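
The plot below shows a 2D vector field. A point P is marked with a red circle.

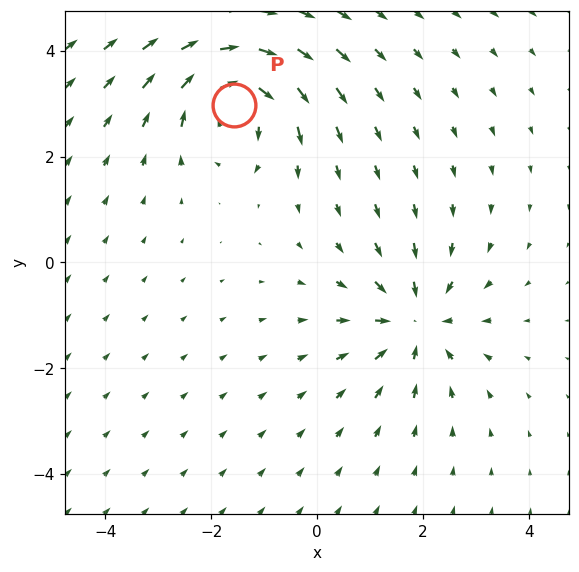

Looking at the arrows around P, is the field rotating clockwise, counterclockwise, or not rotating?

Near P at (-1.6, 3.0) the arrows circulate clockwise. The curl (z-component) there is about -5; negative curl means clockwise rotation.

clockwise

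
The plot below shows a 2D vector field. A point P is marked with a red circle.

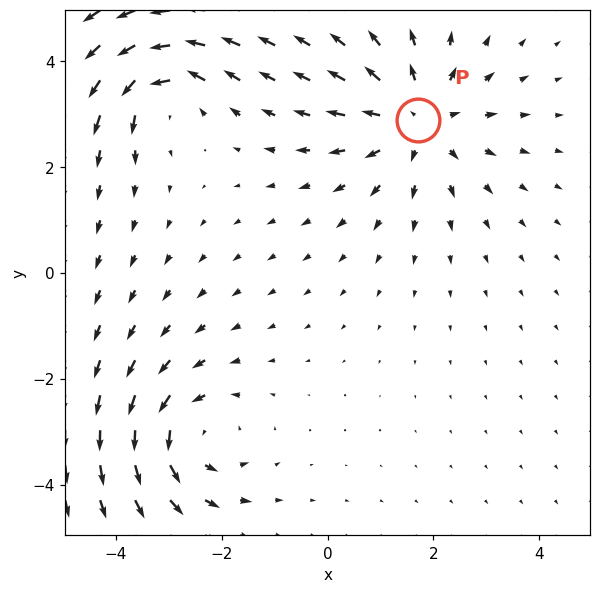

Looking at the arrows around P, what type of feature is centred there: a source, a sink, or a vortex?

source

At P (1.7, 2.9) the arrows spread outward. Divergence about +3, curl ≈0 — positive divergence with near-zero curl is a source.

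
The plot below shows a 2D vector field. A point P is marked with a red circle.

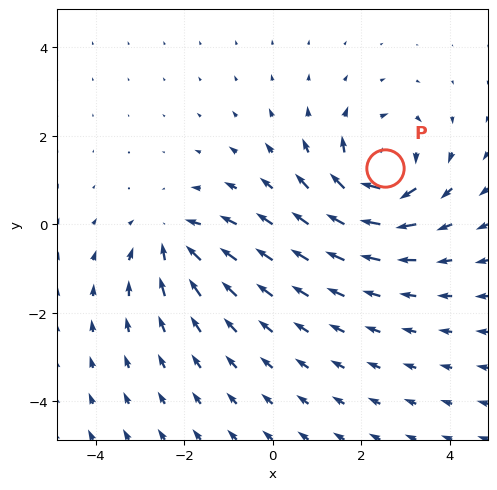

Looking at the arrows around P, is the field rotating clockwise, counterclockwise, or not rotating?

clockwise

Near P at (2.5, 1.3) the arrows circulate clockwise. The curl (z-component) there is about -5; negative curl means clockwise rotation.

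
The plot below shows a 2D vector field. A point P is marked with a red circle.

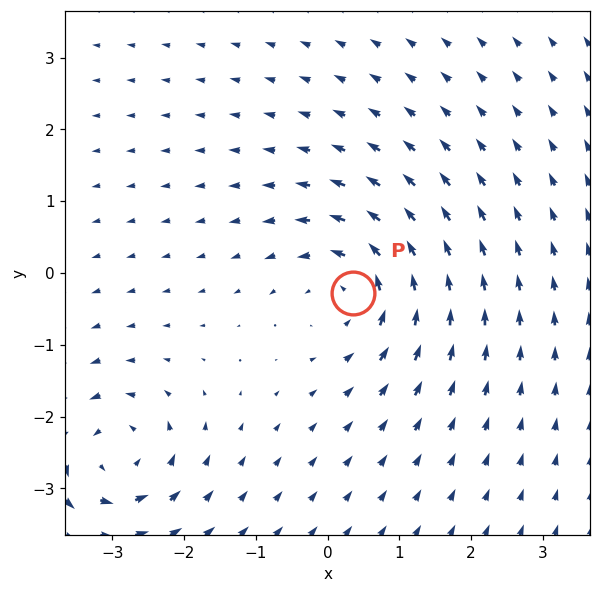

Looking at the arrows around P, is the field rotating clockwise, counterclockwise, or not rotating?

Near P at (0.4, -0.3) the arrows circulate counterclockwise. The curl (z-component) there is about +4; positive curl means counterclockwise rotation.

counterclockwise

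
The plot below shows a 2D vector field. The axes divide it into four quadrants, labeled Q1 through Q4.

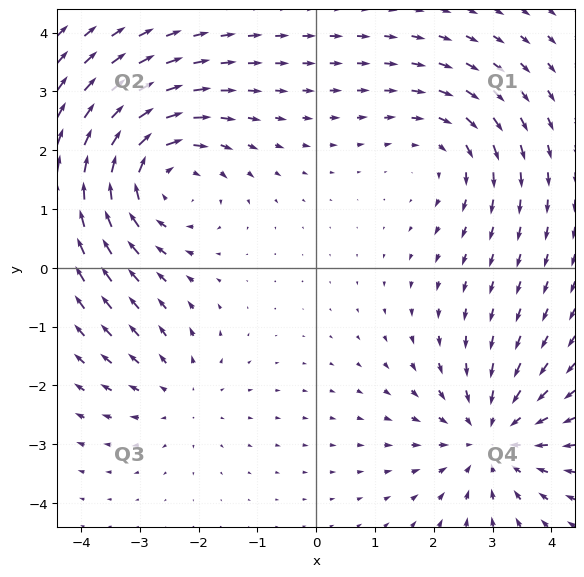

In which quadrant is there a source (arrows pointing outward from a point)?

The source sits at approximately (-2.3, -2.1), which lies in quadrant Q3. The divergence there is about +2, positive as expected for a source.

Q3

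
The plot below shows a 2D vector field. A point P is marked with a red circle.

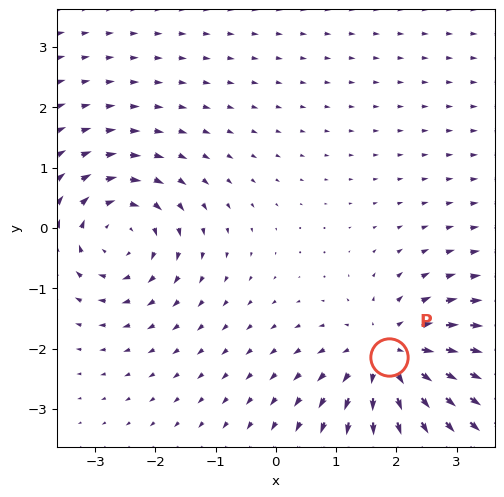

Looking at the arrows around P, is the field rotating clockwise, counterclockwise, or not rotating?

Near P at (1.9, -2.1) the arrows show no circulation. The curl there is ≈0.

not rotating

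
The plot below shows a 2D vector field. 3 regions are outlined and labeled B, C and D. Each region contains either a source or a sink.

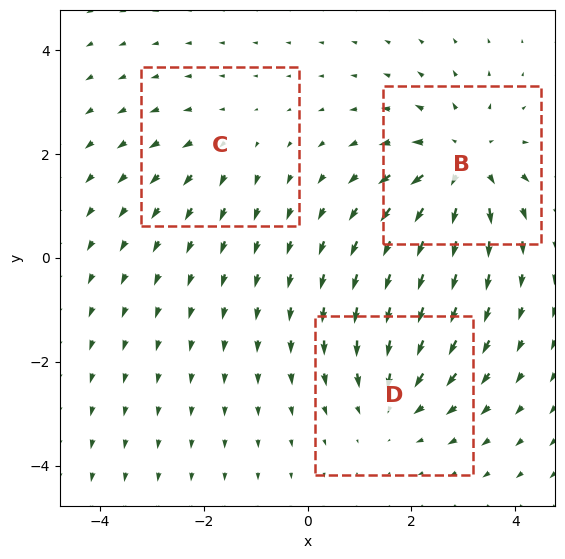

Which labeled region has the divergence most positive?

Divergence at each region's feature centre — B: about +4, C: about +2, D: about -3. Region B is most positive.

B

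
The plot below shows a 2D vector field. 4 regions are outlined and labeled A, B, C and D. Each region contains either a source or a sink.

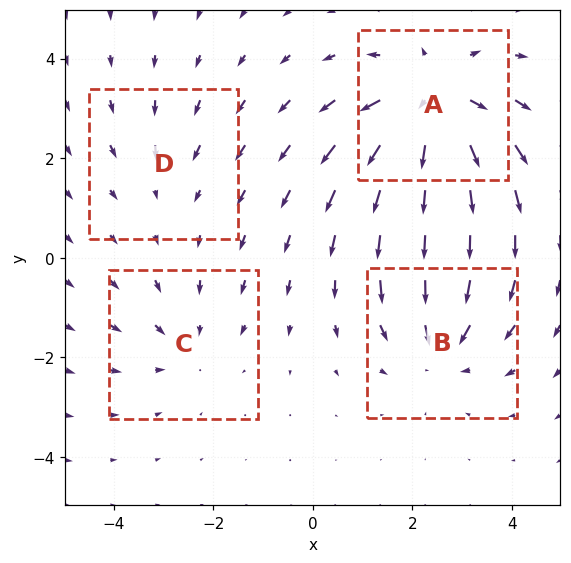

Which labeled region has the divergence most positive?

A

Divergence at each region's feature centre — A: about +6, B: about -4, C: about -3, D: about -2. Region A is most positive.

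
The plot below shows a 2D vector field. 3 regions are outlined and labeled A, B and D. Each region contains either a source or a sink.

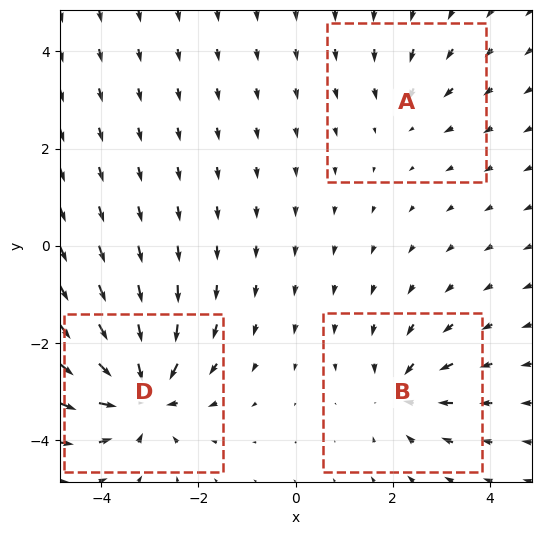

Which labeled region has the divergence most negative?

D

Divergence at each region's feature centre — A: about -2, B: about -4, D: about -6. Region D is most negative.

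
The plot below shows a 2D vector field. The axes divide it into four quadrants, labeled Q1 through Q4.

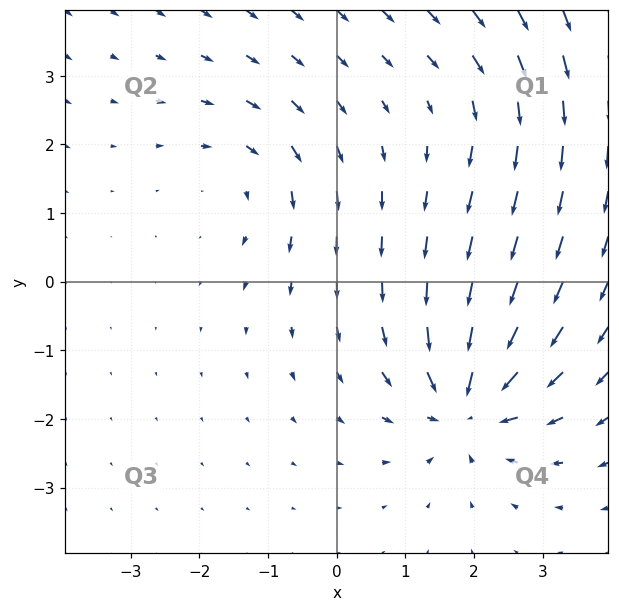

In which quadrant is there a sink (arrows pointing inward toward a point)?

Q4

The sink sits at approximately (1.9, -1.8), which lies in quadrant Q4. The divergence there is about -5, negative as expected for a sink.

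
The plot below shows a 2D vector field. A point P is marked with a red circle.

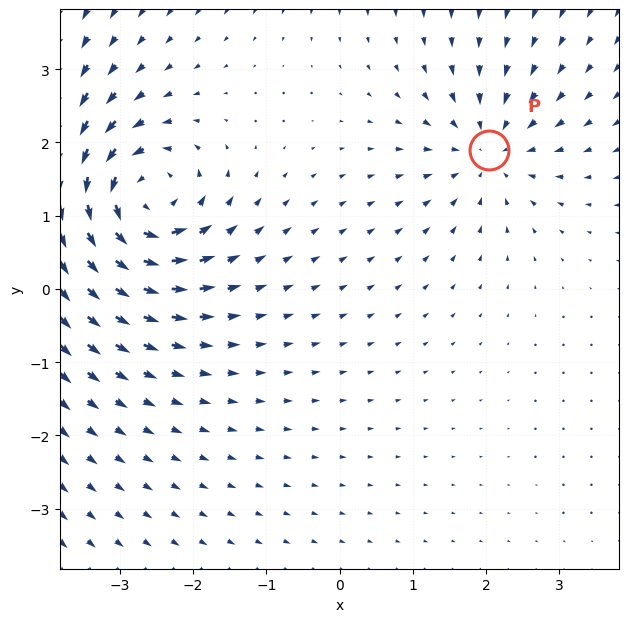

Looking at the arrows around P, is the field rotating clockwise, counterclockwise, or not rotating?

not rotating

Near P at (2.0, 1.9) the arrows show no circulation. The curl there is ≈0.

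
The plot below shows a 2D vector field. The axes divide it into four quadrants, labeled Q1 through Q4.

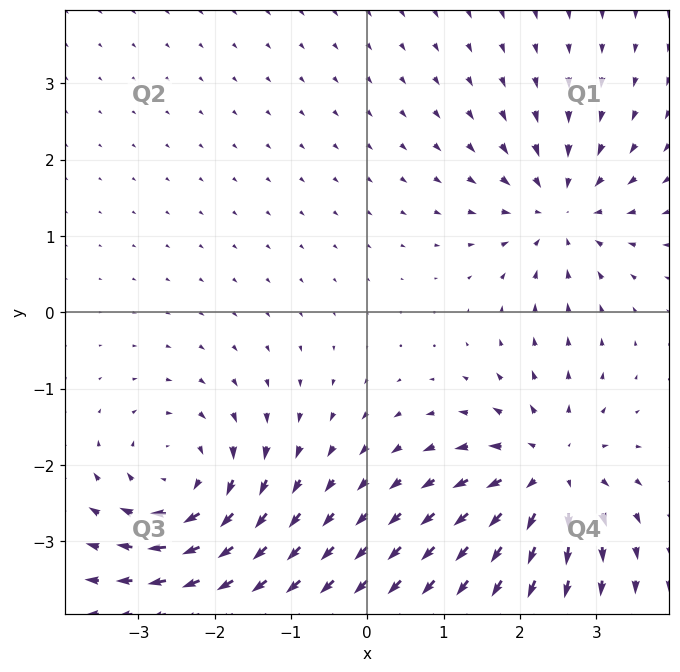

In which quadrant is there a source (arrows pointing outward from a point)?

The source sits at approximately (2.4, -2.1), which lies in quadrant Q4. The divergence there is about +4, positive as expected for a source.

Q4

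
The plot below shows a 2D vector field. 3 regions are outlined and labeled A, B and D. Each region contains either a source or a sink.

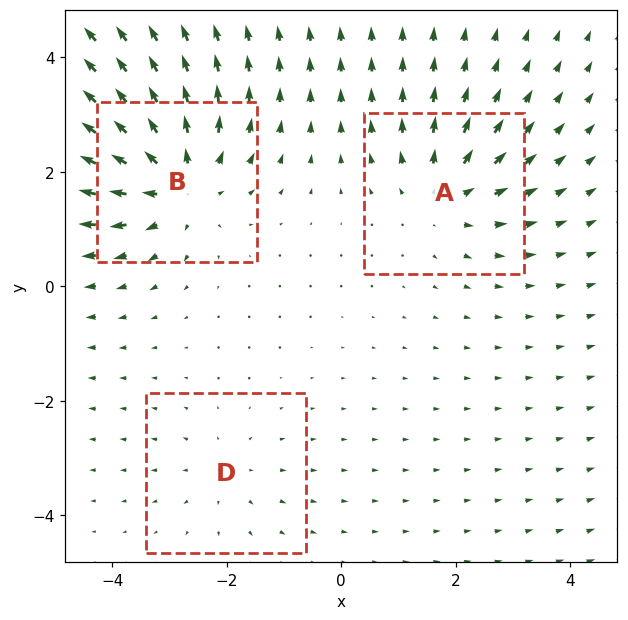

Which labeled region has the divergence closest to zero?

D

Divergence at each region's feature centre — A: about +3, B: about +5, D: about +2. Region D is closest to zero.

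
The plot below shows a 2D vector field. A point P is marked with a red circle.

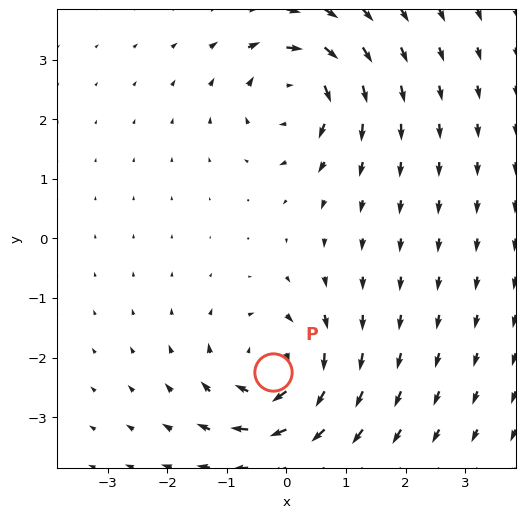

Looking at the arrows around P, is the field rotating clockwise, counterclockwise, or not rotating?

clockwise

Near P at (-0.2, -2.2) the arrows circulate clockwise. The curl (z-component) there is about -5; negative curl means clockwise rotation.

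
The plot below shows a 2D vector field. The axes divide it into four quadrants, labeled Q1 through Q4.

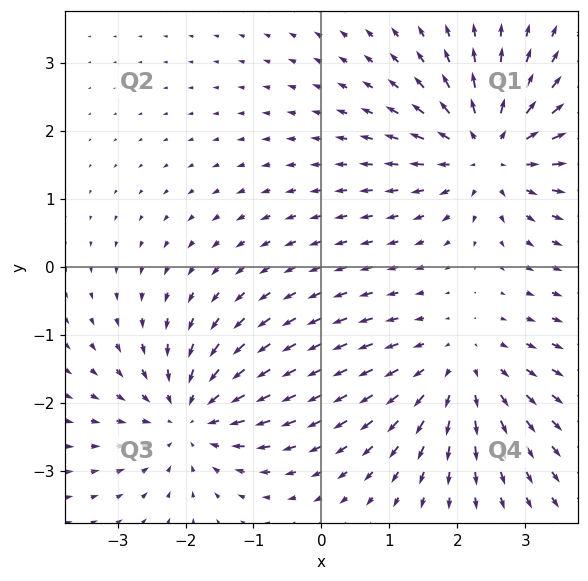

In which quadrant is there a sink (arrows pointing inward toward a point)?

Q3

The sink sits at approximately (-1.9, -2.2), which lies in quadrant Q3. The divergence there is about -4, negative as expected for a sink.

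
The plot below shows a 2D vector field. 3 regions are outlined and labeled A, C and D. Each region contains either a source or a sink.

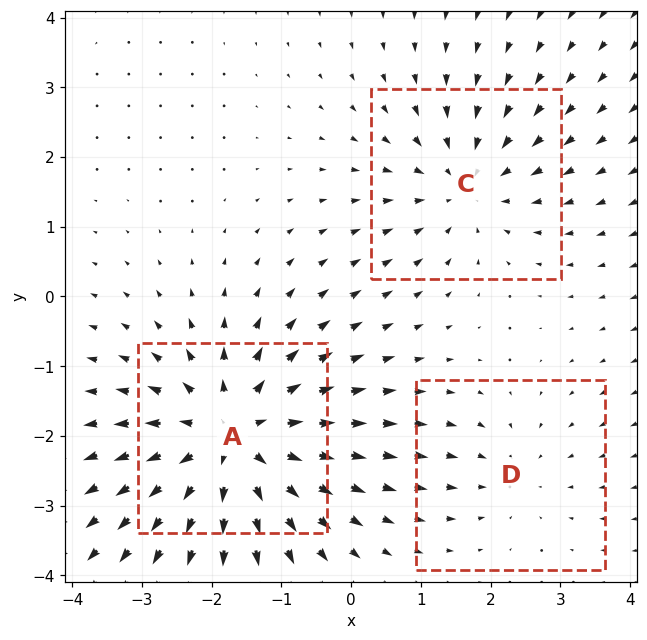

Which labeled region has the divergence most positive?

A

Divergence at each region's feature centre — A: about +5, C: about -3, D: about -2. Region A is most positive.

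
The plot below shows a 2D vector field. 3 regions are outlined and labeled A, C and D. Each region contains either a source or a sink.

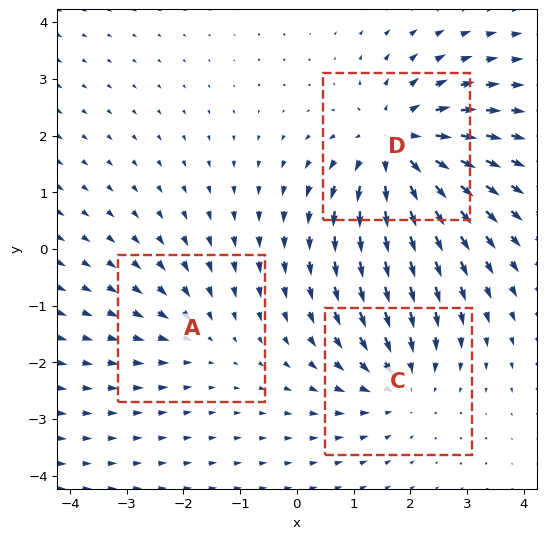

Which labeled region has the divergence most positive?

Divergence at each region's feature centre — A: about -2, C: about -3, D: about +5. Region D is most positive.

D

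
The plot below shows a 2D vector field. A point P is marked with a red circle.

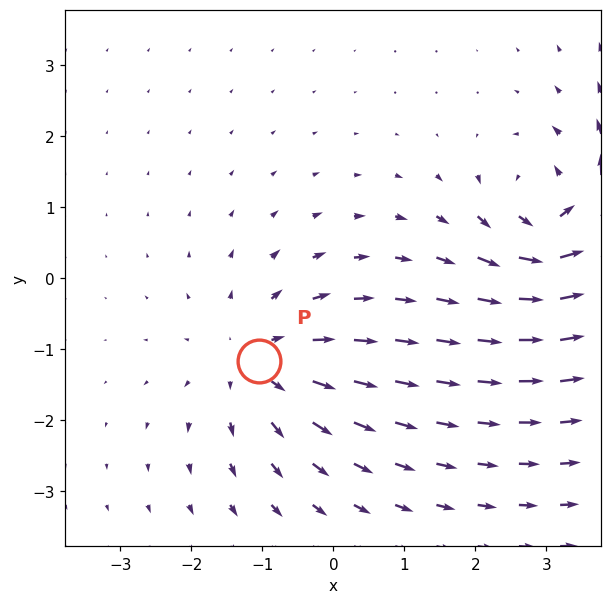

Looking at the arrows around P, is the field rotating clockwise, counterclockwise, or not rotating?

not rotating

Near P at (-1.0, -1.2) the arrows show no circulation. The curl there is ≈0.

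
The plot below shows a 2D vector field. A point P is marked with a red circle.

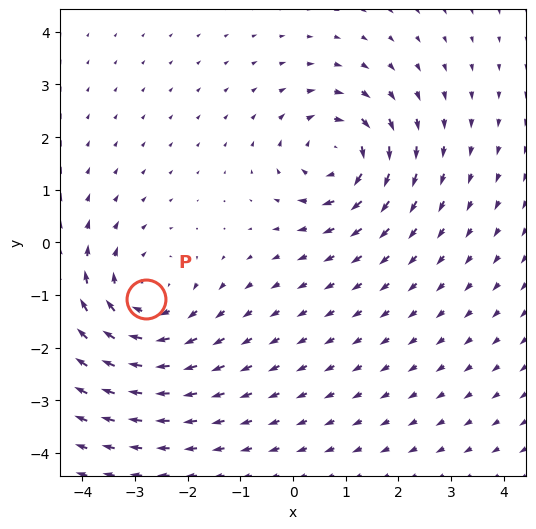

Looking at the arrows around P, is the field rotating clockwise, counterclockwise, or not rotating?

clockwise

Near P at (-2.8, -1.1) the arrows circulate clockwise. The curl (z-component) there is about -3; negative curl means clockwise rotation.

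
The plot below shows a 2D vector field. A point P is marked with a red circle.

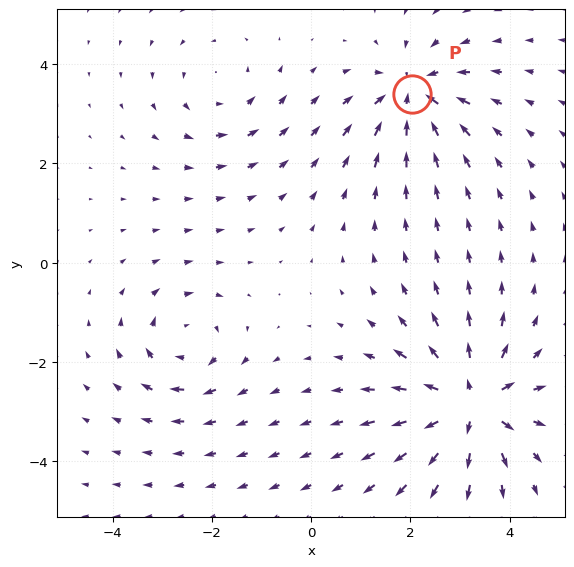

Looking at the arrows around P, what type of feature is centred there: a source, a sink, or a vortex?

At P (2.0, 3.4) the arrows converge inward. Divergence about -5, curl ≈0 — negative divergence with near-zero curl is a sink.

sink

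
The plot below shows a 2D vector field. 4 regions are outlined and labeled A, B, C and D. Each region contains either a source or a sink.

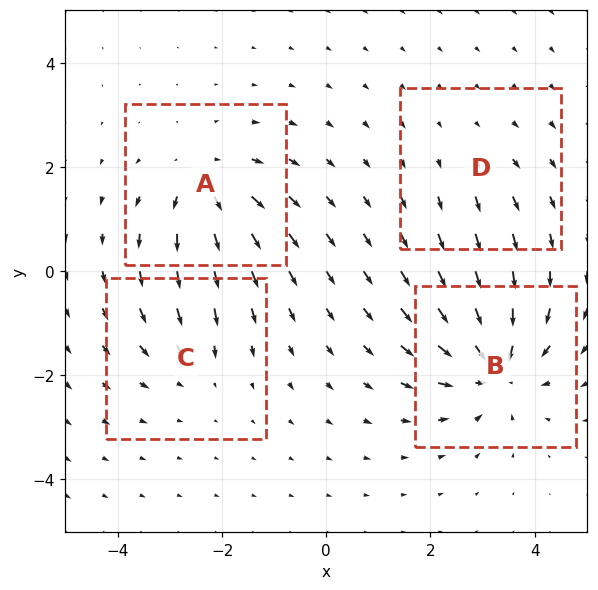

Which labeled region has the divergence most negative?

B

Divergence at each region's feature centre — A: about +5, B: about -7, C: about -3, D: about +2. Region B is most negative.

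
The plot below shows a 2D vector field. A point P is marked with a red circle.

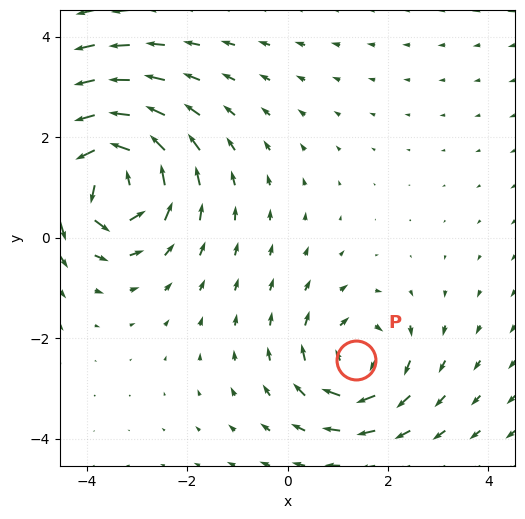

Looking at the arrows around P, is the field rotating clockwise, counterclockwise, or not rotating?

Near P at (1.4, -2.4) the arrows circulate clockwise. The curl (z-component) there is about -3; negative curl means clockwise rotation.

clockwise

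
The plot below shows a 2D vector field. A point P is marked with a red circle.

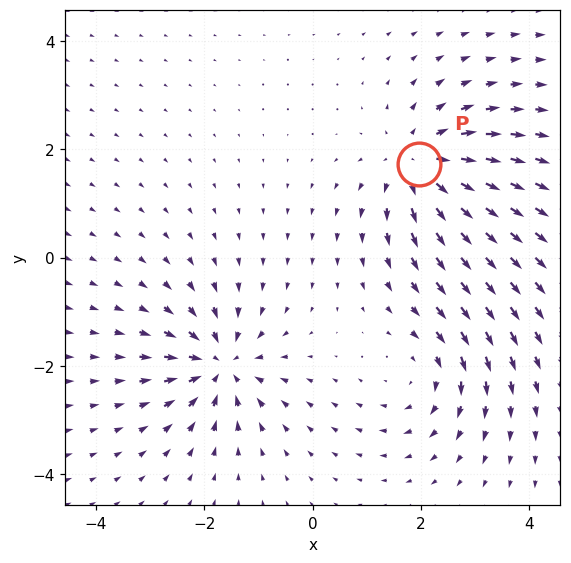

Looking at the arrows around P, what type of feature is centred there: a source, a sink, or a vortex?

source

At P (2.0, 1.7) the arrows spread outward. Divergence about +5, curl ≈0 — positive divergence with near-zero curl is a source.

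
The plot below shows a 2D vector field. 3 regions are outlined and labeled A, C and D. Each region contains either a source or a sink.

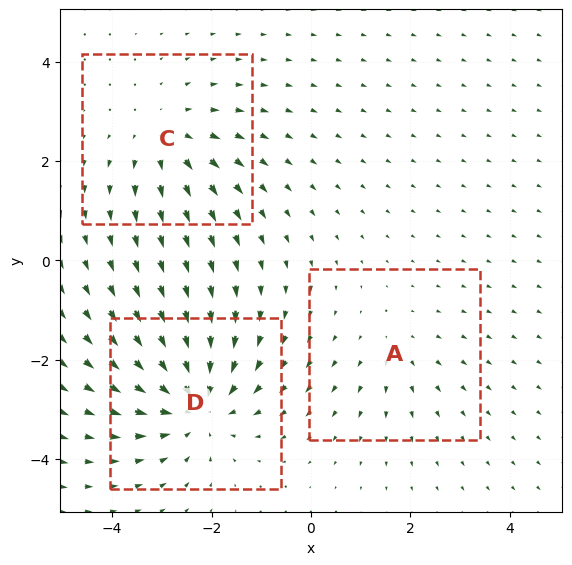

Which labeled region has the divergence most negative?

Divergence at each region's feature centre — A: about +2, C: about +3, D: about -4. Region D is most negative.

D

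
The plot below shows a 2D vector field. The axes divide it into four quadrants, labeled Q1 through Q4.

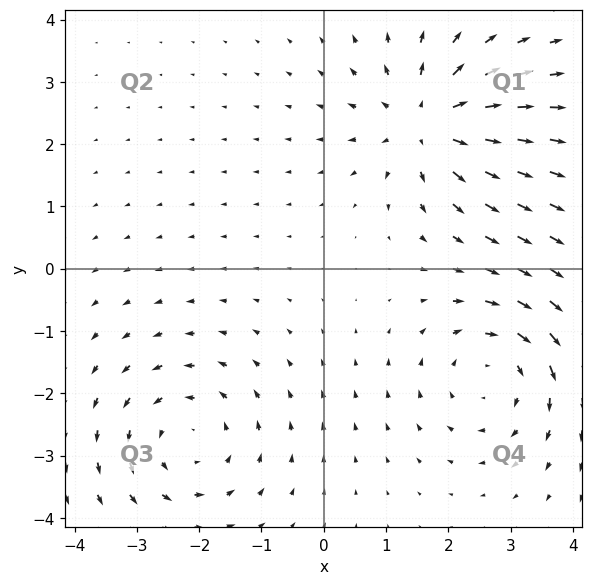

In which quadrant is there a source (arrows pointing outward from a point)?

The source sits at approximately (1.7, 2.3), which lies in quadrant Q1. The divergence there is about +4, positive as expected for a source.

Q1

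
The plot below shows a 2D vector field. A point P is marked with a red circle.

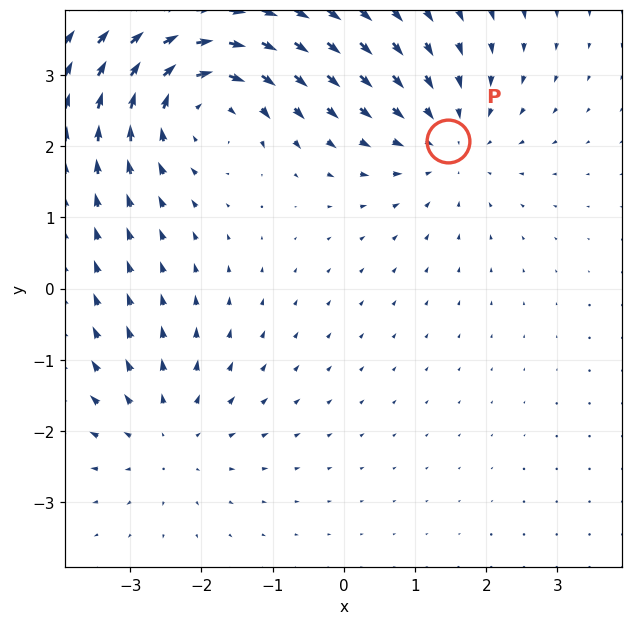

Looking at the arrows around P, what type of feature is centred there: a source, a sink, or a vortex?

At P (1.5, 2.1) the arrows converge inward. Divergence about -3, curl ≈0 — negative divergence with near-zero curl is a sink.

sink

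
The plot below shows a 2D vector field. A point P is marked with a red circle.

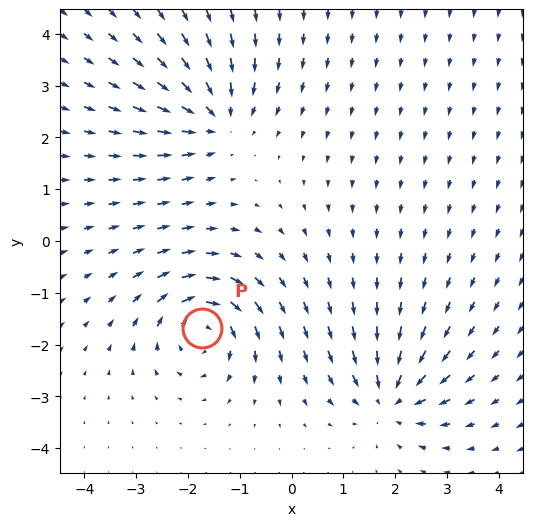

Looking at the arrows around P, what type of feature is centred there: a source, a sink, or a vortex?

At P (-1.7, -1.7) the arrows circulate clockwise. Divergence ≈0, curl about -7 — near-zero divergence with nonzero curl is a vortex.

vortex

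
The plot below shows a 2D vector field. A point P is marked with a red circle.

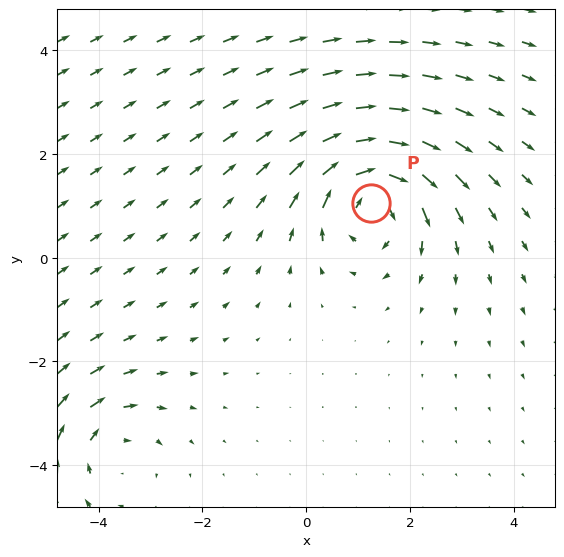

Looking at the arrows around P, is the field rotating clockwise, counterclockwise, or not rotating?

clockwise

Near P at (1.3, 1.1) the arrows circulate clockwise. The curl (z-component) there is about -5; negative curl means clockwise rotation.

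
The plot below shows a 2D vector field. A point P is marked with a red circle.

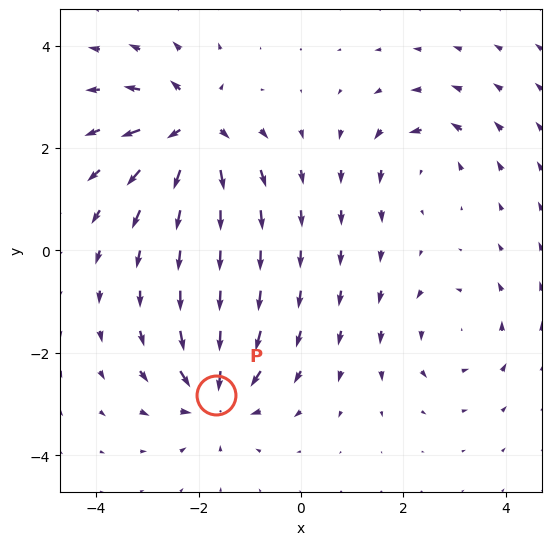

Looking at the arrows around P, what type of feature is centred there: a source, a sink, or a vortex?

At P (-1.7, -2.8) the arrows converge inward. Divergence about -5, curl ≈0 — negative divergence with near-zero curl is a sink.

sink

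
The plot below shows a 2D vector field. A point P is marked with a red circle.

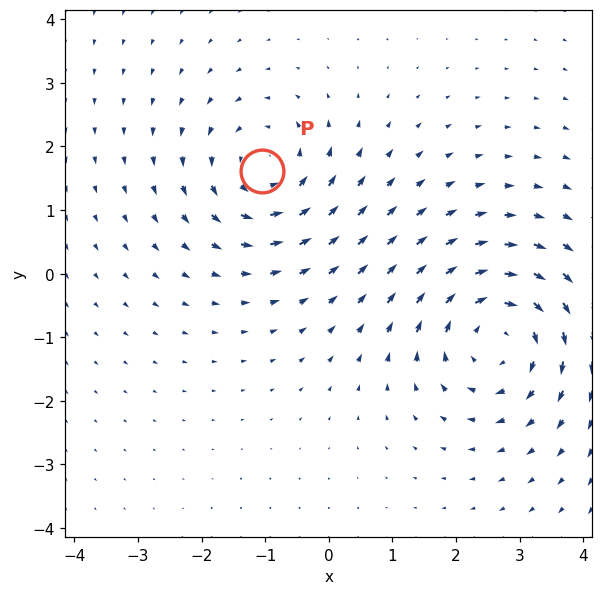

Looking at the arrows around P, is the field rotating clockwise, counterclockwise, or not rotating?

counterclockwise

Near P at (-1.0, 1.6) the arrows circulate counterclockwise. The curl (z-component) there is about +4; positive curl means counterclockwise rotation.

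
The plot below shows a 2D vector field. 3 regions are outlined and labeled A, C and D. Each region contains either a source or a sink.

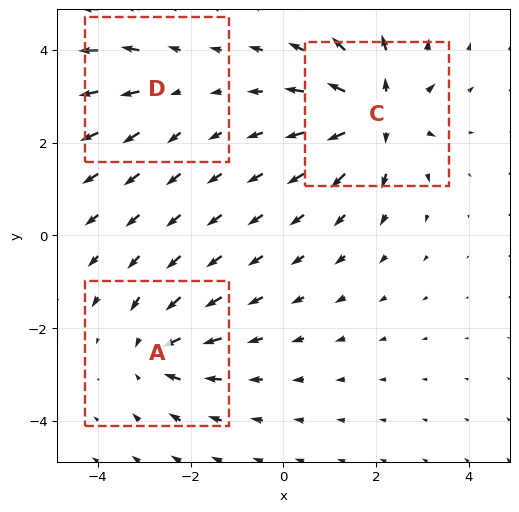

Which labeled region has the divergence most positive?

Divergence at each region's feature centre — A: about -4, C: about +5, D: about +2. Region C is most positive.

C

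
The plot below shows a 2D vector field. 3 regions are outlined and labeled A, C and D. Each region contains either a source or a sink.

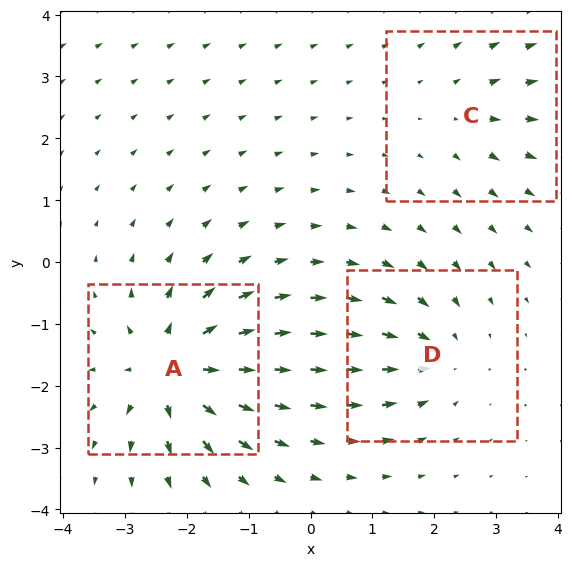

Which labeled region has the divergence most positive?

A

Divergence at each region's feature centre — A: about +6, C: about +2, D: about -3. Region A is most positive.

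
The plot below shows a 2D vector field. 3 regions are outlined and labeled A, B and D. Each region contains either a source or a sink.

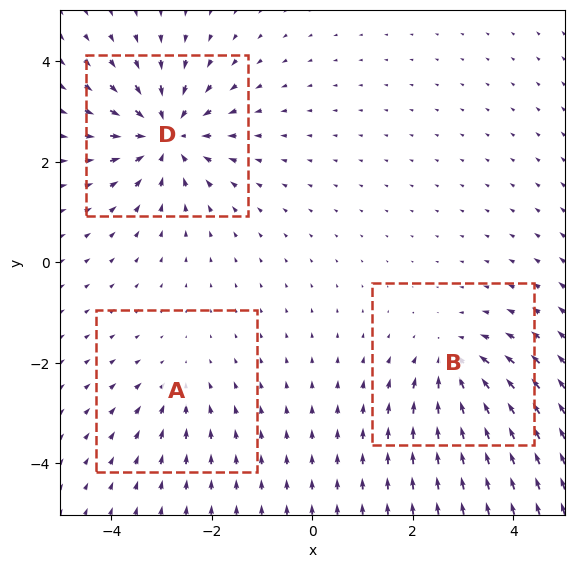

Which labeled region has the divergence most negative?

Divergence at each region's feature centre — A: about -2, B: about -4, D: about -5. Region D is most negative.

D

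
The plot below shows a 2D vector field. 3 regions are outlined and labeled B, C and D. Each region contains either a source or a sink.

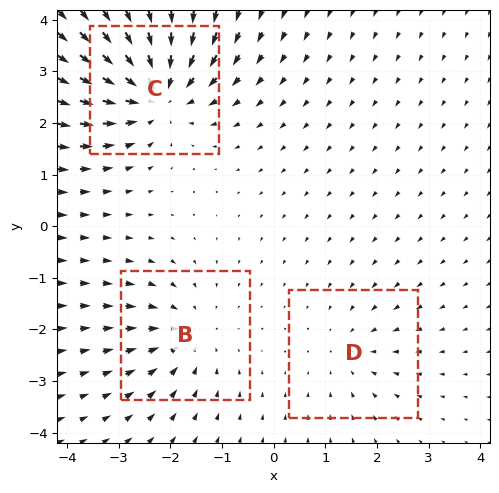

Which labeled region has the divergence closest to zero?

Divergence at each region's feature centre — B: about -3, C: about -5, D: about -2. Region D is closest to zero.

D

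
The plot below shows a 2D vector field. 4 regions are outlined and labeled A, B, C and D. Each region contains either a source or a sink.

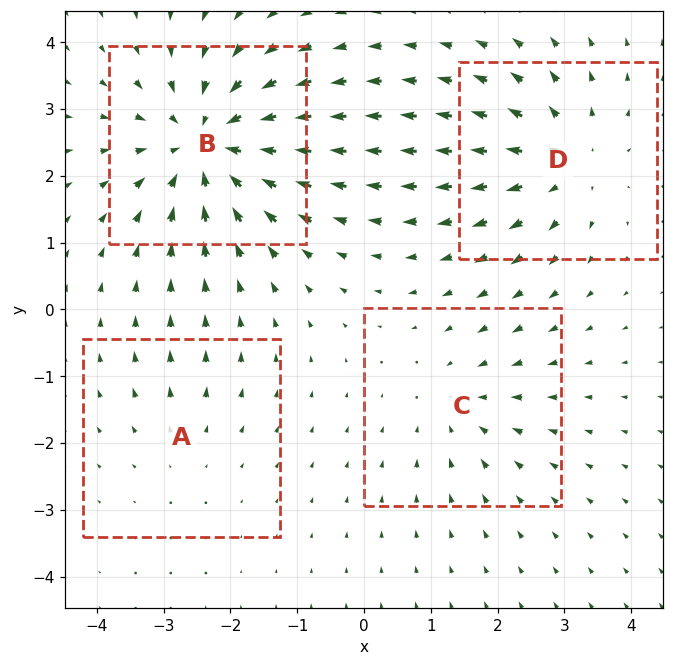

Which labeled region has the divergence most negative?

B

Divergence at each region's feature centre — A: about +2, B: about -7, C: about -3, D: about +4. Region B is most negative.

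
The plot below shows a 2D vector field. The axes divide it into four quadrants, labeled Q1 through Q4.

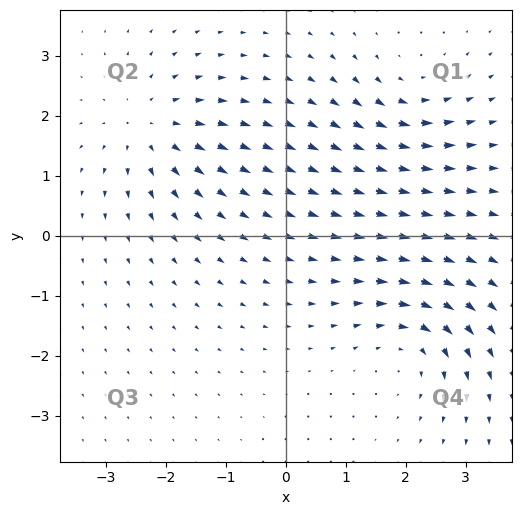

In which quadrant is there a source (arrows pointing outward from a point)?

Q2

The source sits at approximately (-2.3, 1.8), which lies in quadrant Q2. The divergence there is about +5, positive as expected for a source.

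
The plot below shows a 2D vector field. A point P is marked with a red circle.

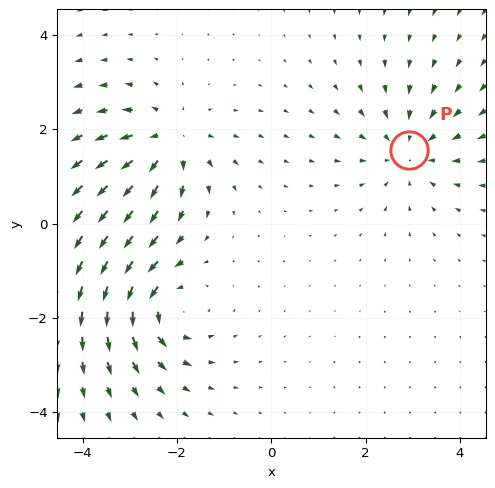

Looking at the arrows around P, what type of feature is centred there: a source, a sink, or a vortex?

At P (2.9, 1.6) the arrows converge inward. Divergence about -3, curl ≈0 — negative divergence with near-zero curl is a sink.

sink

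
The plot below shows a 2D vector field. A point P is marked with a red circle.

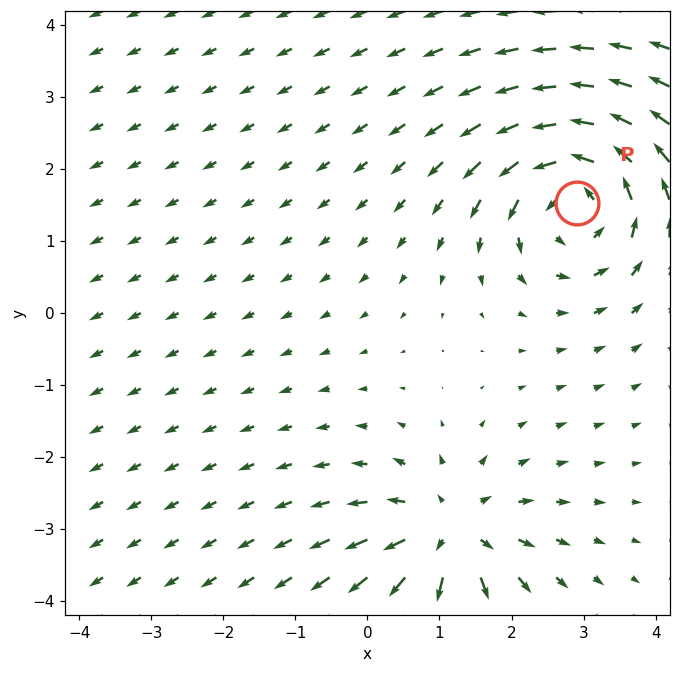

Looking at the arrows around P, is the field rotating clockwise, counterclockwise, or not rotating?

Near P at (2.9, 1.5) the arrows circulate counterclockwise. The curl (z-component) there is about +5; positive curl means counterclockwise rotation.

counterclockwise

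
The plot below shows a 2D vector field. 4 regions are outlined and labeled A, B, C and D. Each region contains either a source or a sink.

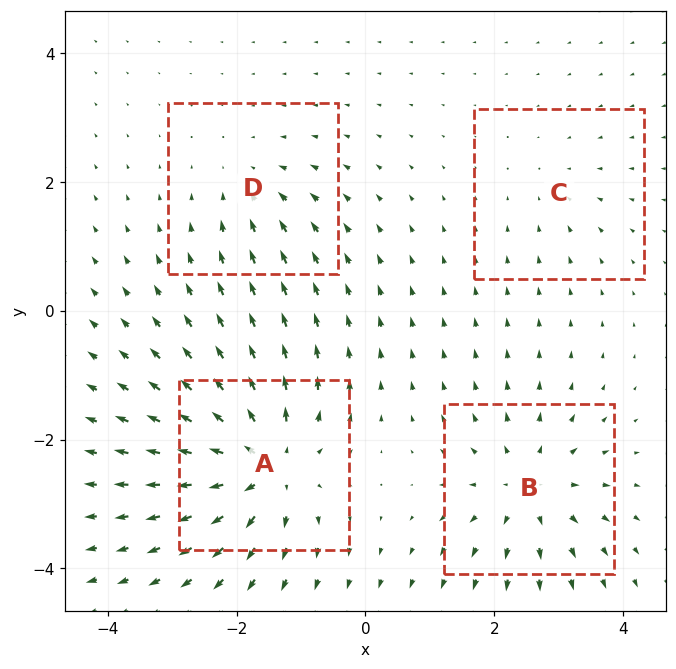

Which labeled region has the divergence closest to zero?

Divergence at each region's feature centre — A: about +8, B: about +6, C: about -2, D: about -4. Region C is closest to zero.

C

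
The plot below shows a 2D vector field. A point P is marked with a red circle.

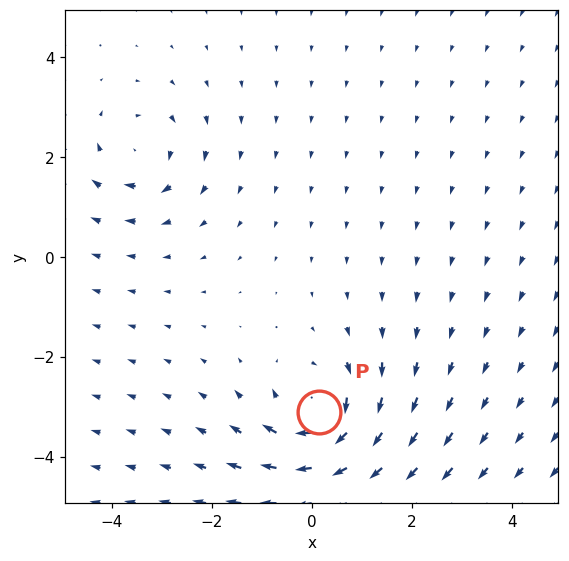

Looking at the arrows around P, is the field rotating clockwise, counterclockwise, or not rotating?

Near P at (0.1, -3.1) the arrows circulate clockwise. The curl (z-component) there is about -5; negative curl means clockwise rotation.

clockwise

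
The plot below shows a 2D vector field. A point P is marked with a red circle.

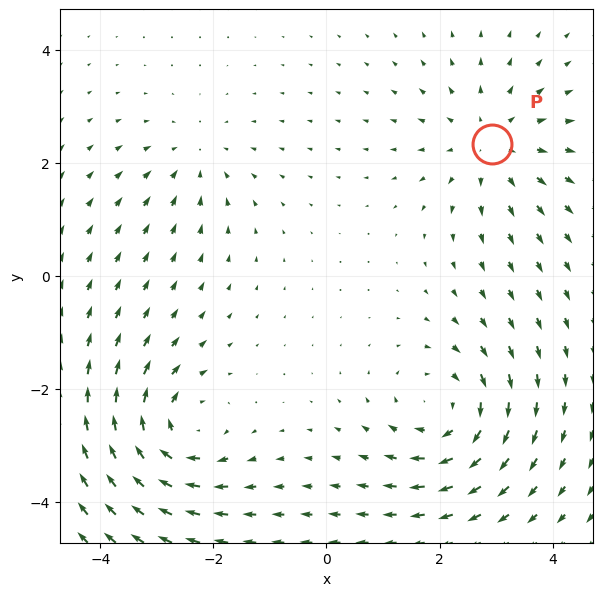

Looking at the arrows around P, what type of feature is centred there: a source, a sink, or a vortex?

source

At P (2.9, 2.3) the arrows spread outward. Divergence about +4, curl ≈0 — positive divergence with near-zero curl is a source.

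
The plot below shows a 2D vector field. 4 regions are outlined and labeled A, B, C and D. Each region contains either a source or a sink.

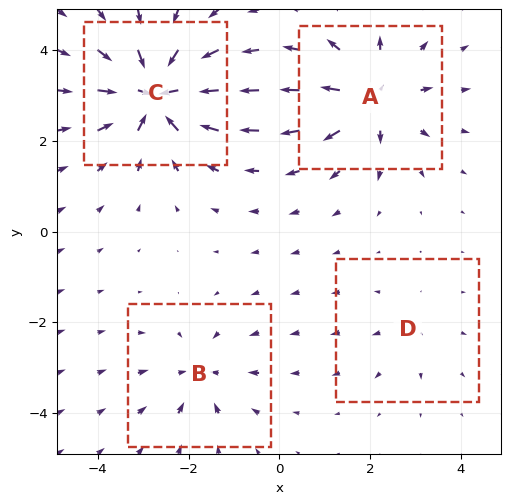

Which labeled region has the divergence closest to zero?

Divergence at each region's feature centre — A: about +6, B: about -4, C: about -8, D: about +2. Region D is closest to zero.

D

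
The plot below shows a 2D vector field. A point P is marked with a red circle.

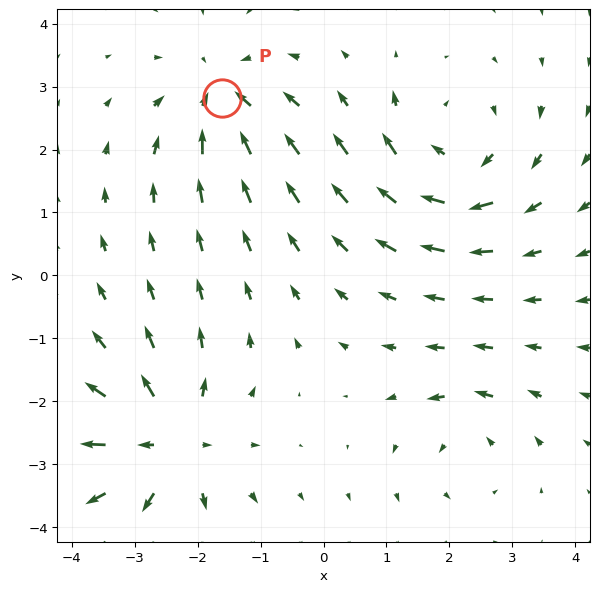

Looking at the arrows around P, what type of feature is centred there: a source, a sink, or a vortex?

At P (-1.6, 2.8) the arrows converge inward. Divergence about -5, curl ≈0 — negative divergence with near-zero curl is a sink.

sink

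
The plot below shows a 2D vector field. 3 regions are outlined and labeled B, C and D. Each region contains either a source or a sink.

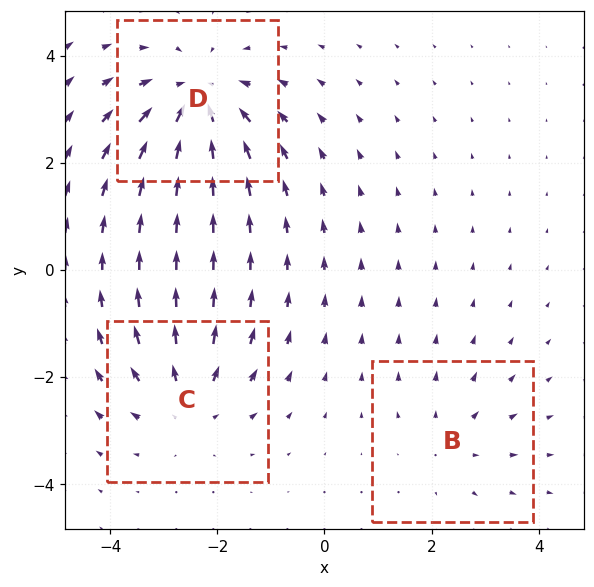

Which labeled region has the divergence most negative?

Divergence at each region's feature centre — B: about +2, C: about +3, D: about -4. Region D is most negative.

D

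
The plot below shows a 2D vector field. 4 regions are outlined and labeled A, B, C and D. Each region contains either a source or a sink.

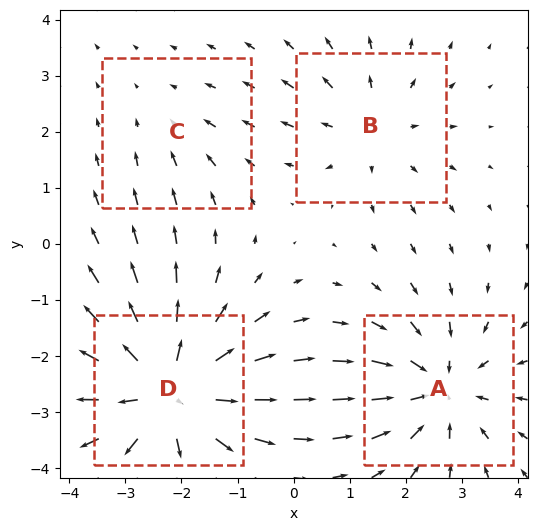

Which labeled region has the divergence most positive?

Divergence at each region's feature centre — A: about -5, B: about +3, C: about -2, D: about +6. Region D is most positive.

D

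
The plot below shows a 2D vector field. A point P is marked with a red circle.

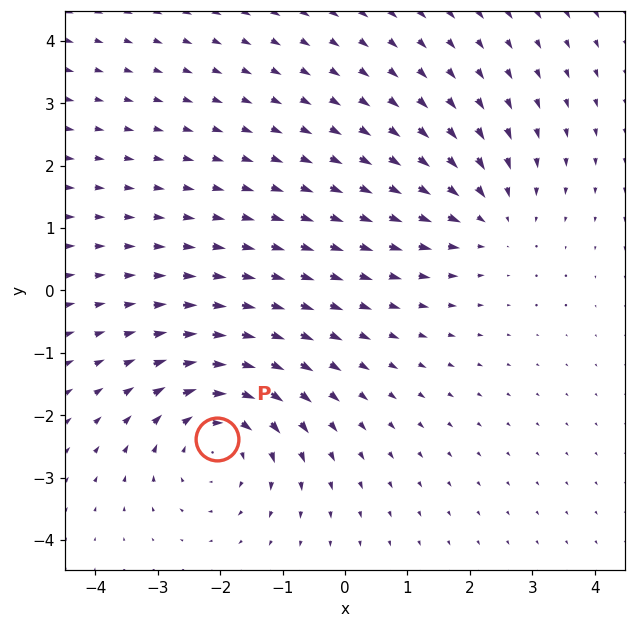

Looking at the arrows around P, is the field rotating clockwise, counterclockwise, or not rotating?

clockwise

Near P at (-2.0, -2.4) the arrows circulate clockwise. The curl (z-component) there is about -4; negative curl means clockwise rotation.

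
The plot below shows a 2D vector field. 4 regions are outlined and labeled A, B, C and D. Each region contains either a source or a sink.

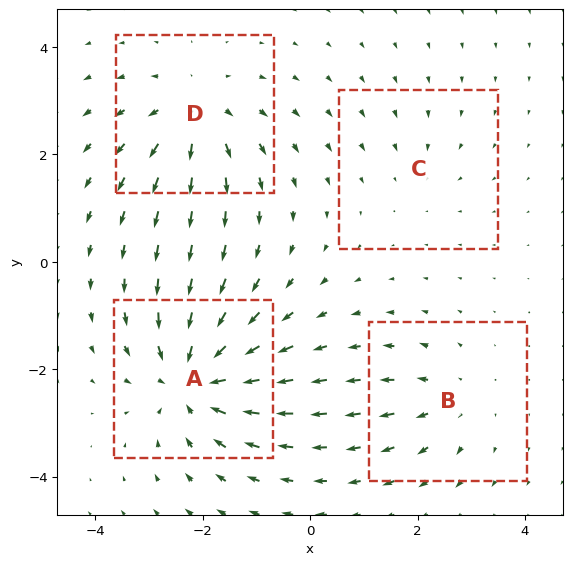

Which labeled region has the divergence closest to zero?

Divergence at each region's feature centre — A: about -7, B: about +3, C: about -2, D: about +5. Region C is closest to zero.

C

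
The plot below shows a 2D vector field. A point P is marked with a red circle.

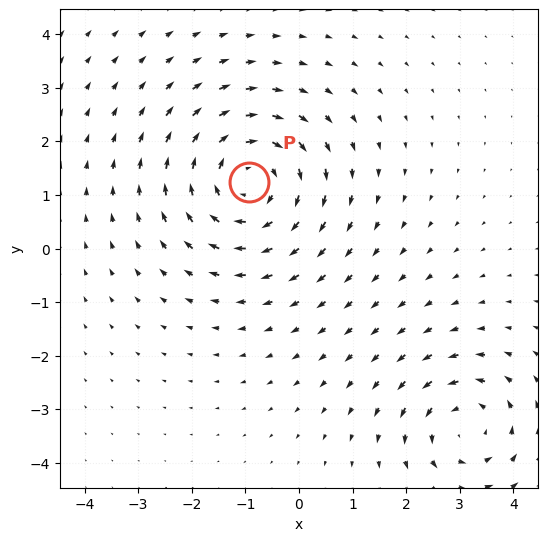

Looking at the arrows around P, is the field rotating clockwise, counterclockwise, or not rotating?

Near P at (-0.9, 1.2) the arrows circulate clockwise. The curl (z-component) there is about -4; negative curl means clockwise rotation.

clockwise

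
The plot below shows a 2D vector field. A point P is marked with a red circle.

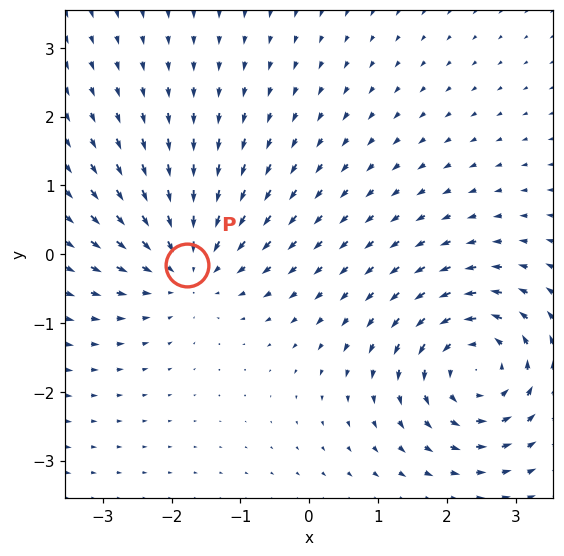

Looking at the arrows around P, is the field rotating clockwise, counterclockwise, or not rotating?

not rotating

Near P at (-1.8, -0.1) the arrows show no circulation. The curl there is ≈0.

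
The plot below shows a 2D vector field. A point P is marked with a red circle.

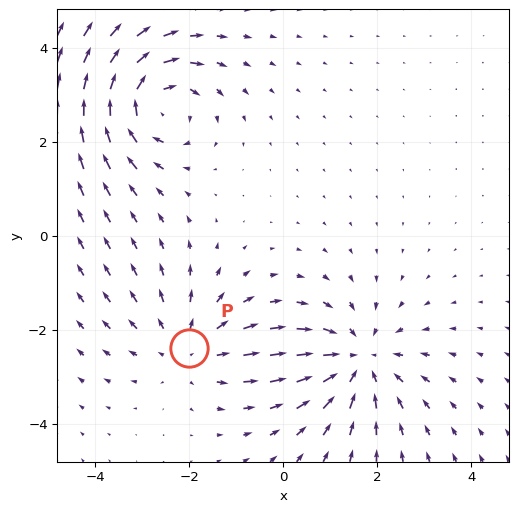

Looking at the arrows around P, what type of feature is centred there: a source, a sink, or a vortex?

source

At P (-2.0, -2.4) the arrows spread outward. Divergence about +3, curl ≈0 — positive divergence with near-zero curl is a source.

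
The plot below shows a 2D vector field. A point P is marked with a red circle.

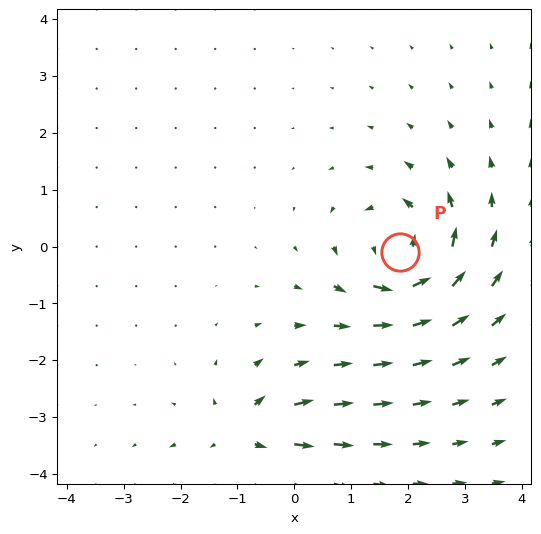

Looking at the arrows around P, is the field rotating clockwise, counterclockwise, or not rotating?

Near P at (1.9, -0.1) the arrows circulate counterclockwise. The curl (z-component) there is about +7; positive curl means counterclockwise rotation.

counterclockwise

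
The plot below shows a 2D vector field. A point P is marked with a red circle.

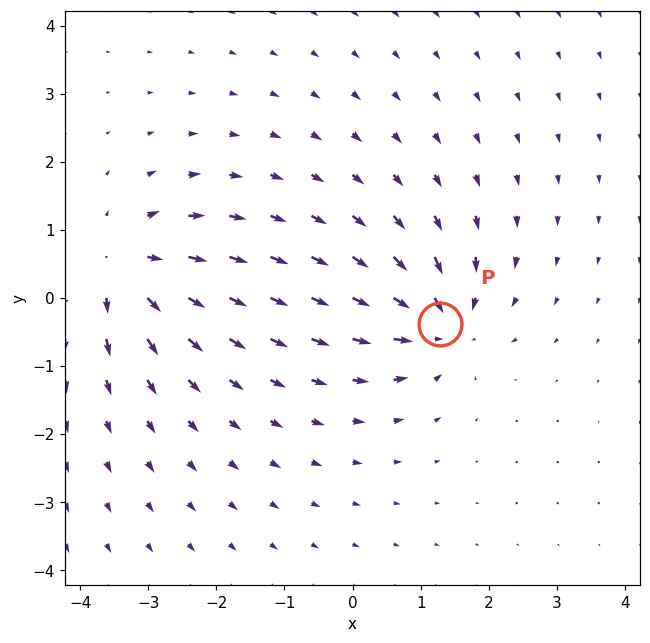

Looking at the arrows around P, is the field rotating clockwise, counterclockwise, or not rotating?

not rotating

Near P at (1.3, -0.4) the arrows show no circulation. The curl there is ≈0.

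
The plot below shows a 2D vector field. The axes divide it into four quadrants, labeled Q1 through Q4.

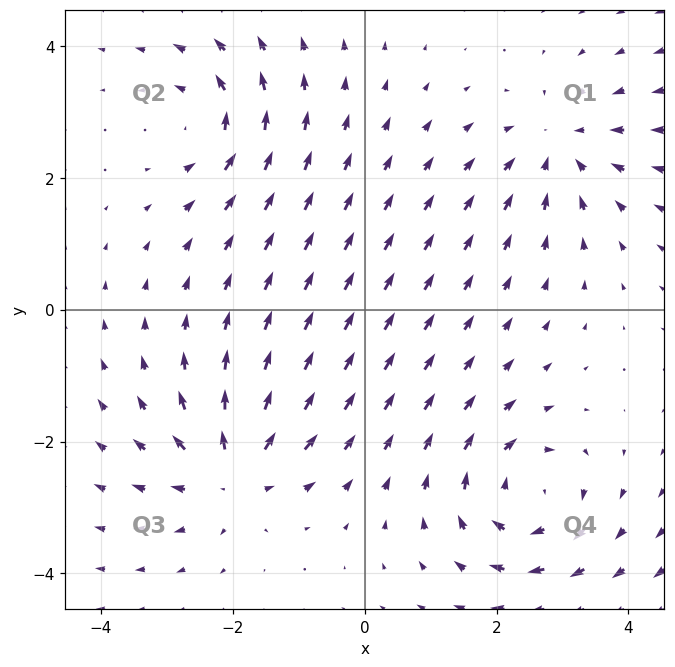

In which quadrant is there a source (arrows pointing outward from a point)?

The source sits at approximately (-2.0, -2.5), which lies in quadrant Q3. The divergence there is about +5, positive as expected for a source.

Q3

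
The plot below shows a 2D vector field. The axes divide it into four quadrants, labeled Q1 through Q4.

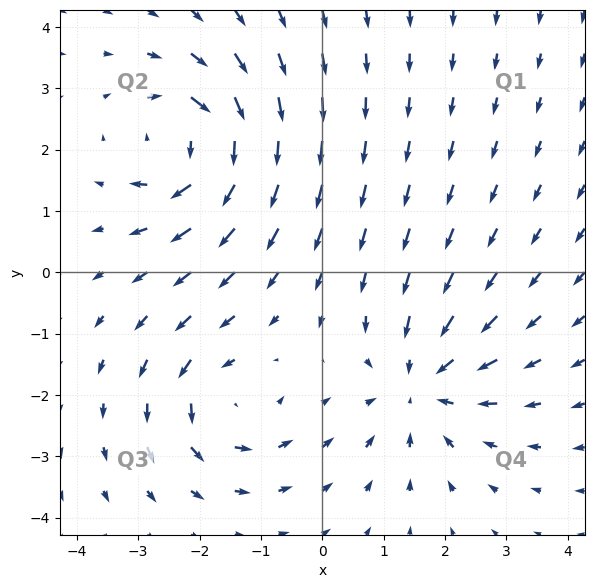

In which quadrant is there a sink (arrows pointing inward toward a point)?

The sink sits at approximately (1.6, -1.8), which lies in quadrant Q4. The divergence there is about -4, negative as expected for a sink.

Q4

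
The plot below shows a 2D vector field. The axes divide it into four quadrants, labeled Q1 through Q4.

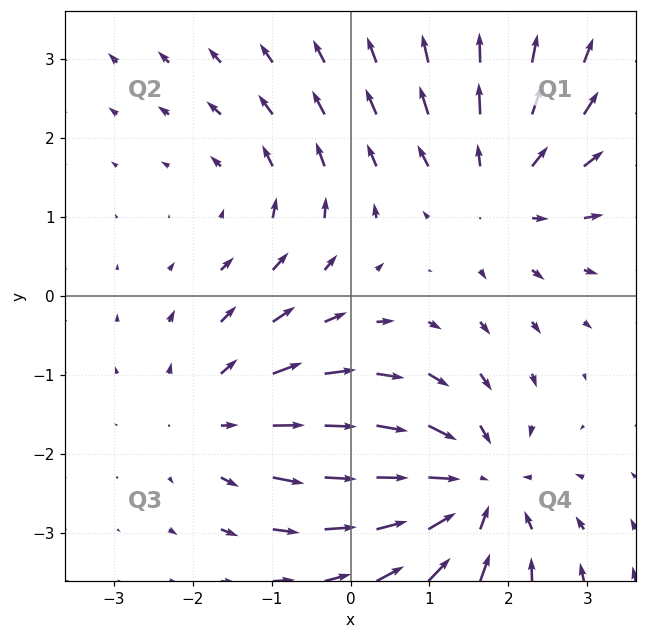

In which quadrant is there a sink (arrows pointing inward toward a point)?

The sink sits at approximately (1.5, -2.4), which lies in quadrant Q4. The divergence there is about -5, negative as expected for a sink.

Q4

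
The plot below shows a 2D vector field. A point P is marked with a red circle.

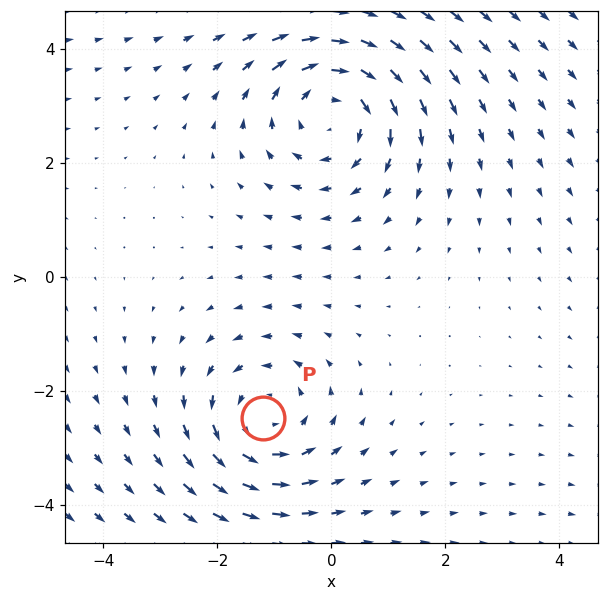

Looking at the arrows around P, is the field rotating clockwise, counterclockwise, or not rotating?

counterclockwise

Near P at (-1.2, -2.5) the arrows circulate counterclockwise. The curl (z-component) there is about +3; positive curl means counterclockwise rotation.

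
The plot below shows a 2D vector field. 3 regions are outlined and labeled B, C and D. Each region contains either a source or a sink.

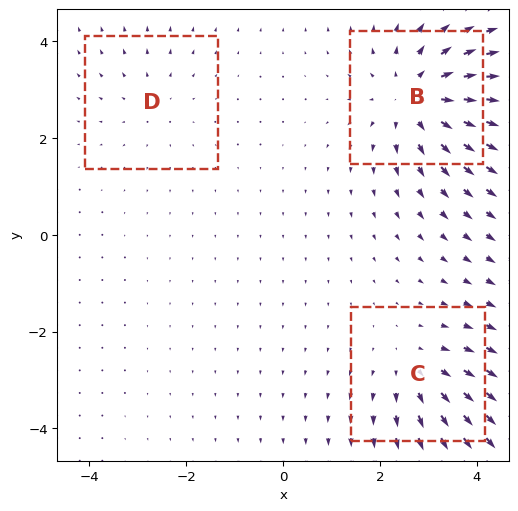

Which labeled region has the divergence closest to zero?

D

Divergence at each region's feature centre — B: about +5, C: about +3, D: about +2. Region D is closest to zero.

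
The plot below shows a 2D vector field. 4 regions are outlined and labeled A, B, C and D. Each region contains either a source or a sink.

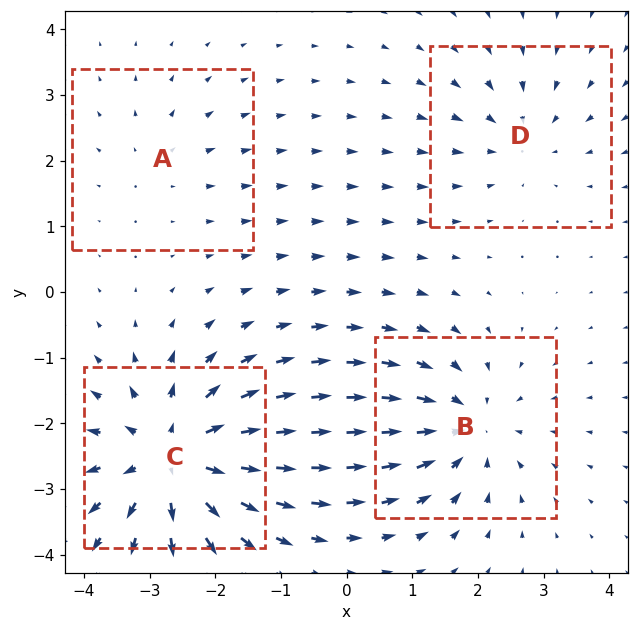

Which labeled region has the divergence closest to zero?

A

Divergence at each region's feature centre — A: about +2, B: about -5, C: about +7, D: about -3. Region A is closest to zero.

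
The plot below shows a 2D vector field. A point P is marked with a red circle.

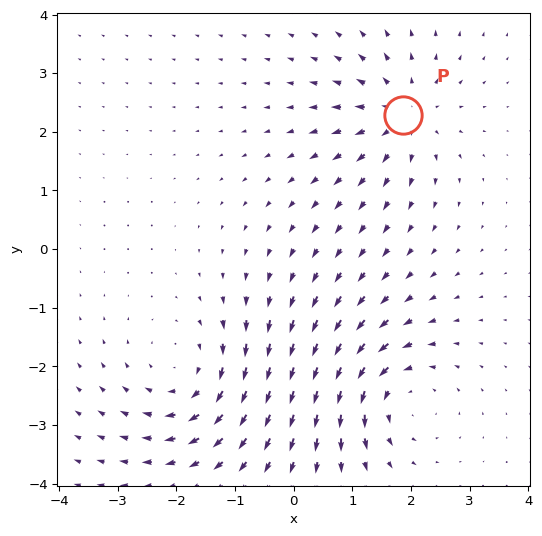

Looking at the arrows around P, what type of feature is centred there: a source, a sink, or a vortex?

source

At P (1.9, 2.3) the arrows spread outward. Divergence about +4, curl ≈0 — positive divergence with near-zero curl is a source.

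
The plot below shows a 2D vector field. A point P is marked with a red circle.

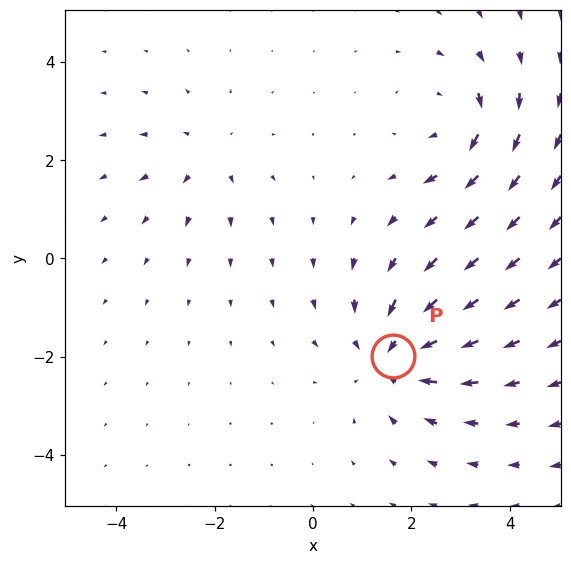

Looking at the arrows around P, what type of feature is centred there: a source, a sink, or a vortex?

sink

At P (1.6, -2.0) the arrows converge inward. Divergence about -4, curl ≈0 — negative divergence with near-zero curl is a sink.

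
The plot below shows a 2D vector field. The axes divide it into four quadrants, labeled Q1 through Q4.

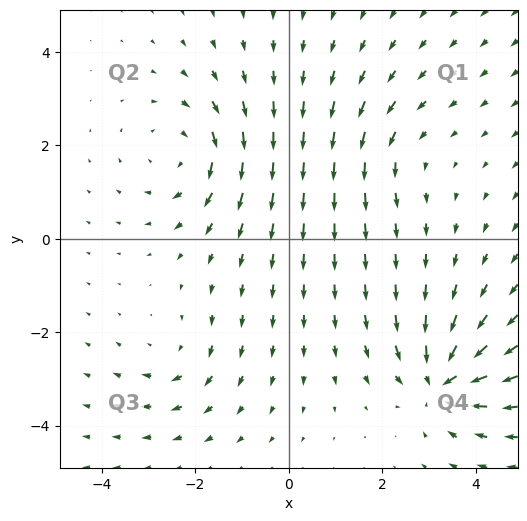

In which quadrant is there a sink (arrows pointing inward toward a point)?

The sink sits at approximately (3.3, -3.0), which lies in quadrant Q4. The divergence there is about -7, negative as expected for a sink.

Q4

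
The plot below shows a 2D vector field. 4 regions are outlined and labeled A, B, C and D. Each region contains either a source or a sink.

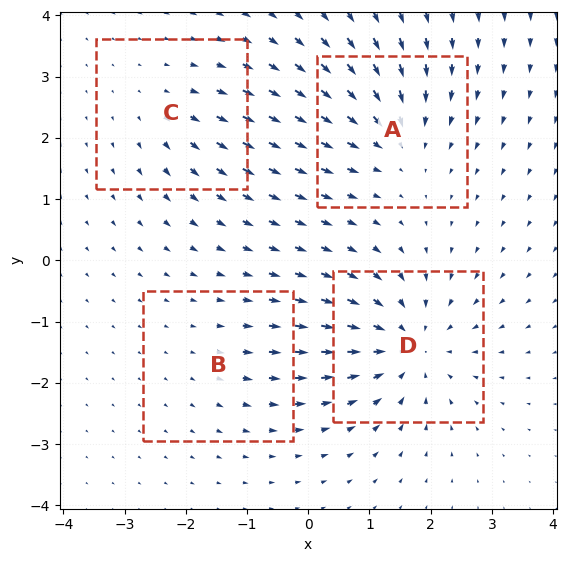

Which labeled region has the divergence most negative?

D

Divergence at each region's feature centre — A: about -5, B: about +2, C: about +3, D: about -7. Region D is most negative.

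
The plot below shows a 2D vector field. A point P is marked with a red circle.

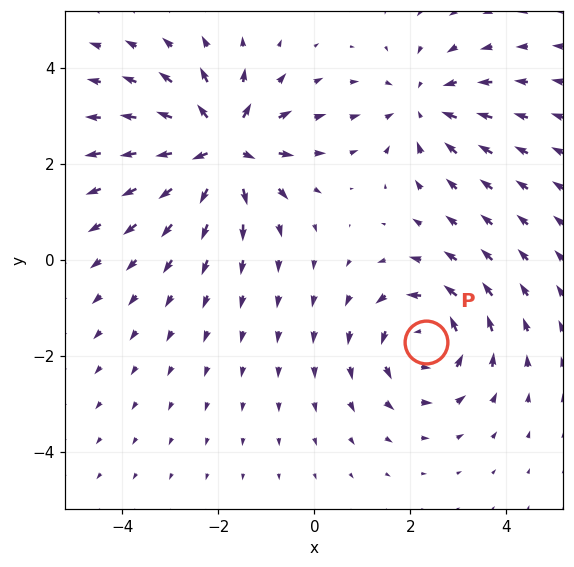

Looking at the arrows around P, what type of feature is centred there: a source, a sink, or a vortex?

vortex

At P (2.3, -1.7) the arrows circulate counterclockwise. Divergence ≈0, curl about +4 — near-zero divergence with nonzero curl is a vortex.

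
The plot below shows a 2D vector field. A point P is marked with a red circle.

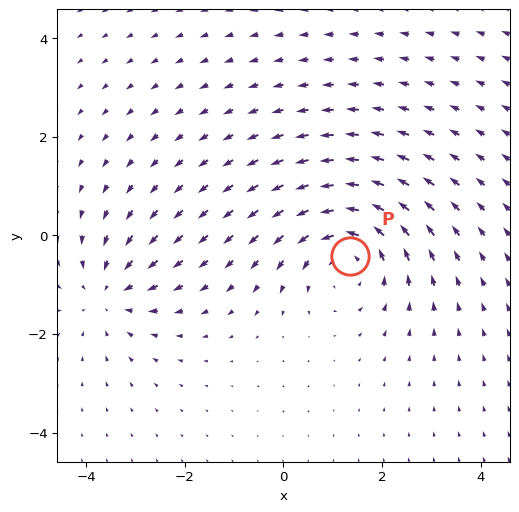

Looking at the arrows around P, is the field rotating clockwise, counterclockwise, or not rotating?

counterclockwise

Near P at (1.3, -0.4) the arrows circulate counterclockwise. The curl (z-component) there is about +4; positive curl means counterclockwise rotation.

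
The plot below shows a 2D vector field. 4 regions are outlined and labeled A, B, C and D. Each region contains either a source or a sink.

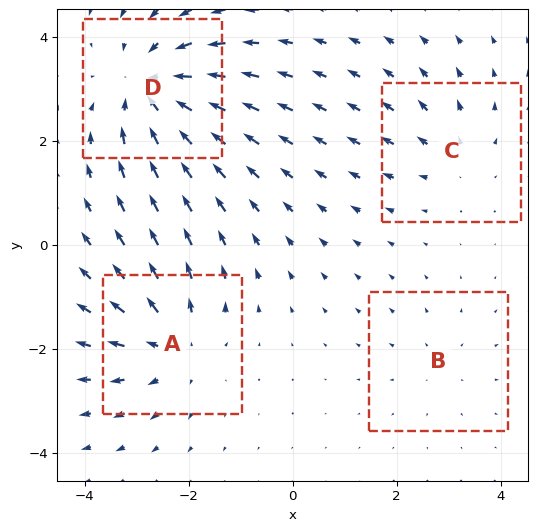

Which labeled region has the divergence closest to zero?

Divergence at each region's feature centre — A: about +5, B: about +2, C: about +3, D: about -6. Region B is closest to zero.

B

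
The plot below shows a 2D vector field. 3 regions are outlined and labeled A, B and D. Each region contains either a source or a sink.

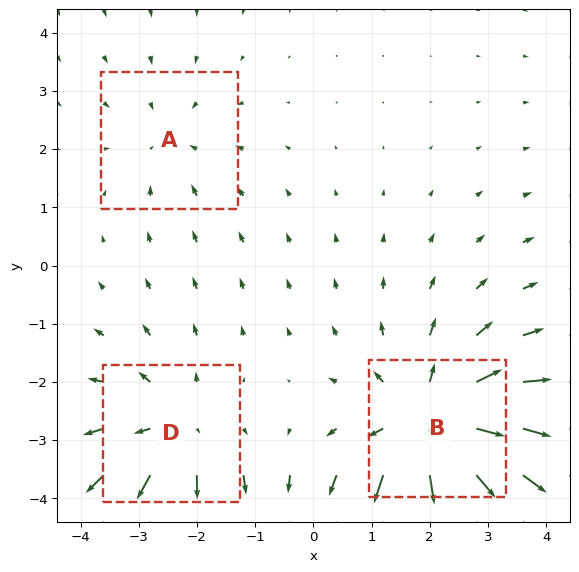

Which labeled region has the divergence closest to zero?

A

Divergence at each region's feature centre — A: about -2, B: about +5, D: about +3. Region A is closest to zero.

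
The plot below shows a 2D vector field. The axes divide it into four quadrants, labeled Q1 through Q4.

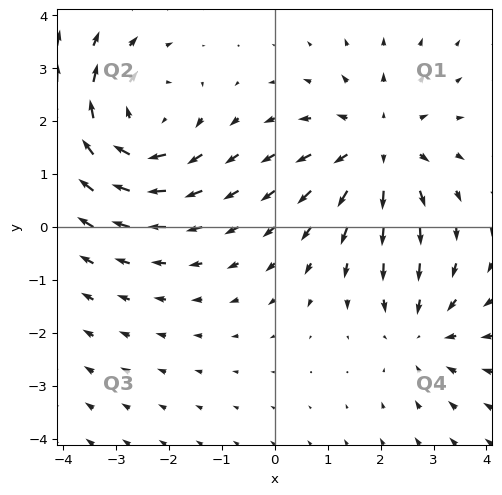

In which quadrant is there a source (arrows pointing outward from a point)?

Q1

The source sits at approximately (2.0, 1.5), which lies in quadrant Q1. The divergence there is about +3, positive as expected for a source.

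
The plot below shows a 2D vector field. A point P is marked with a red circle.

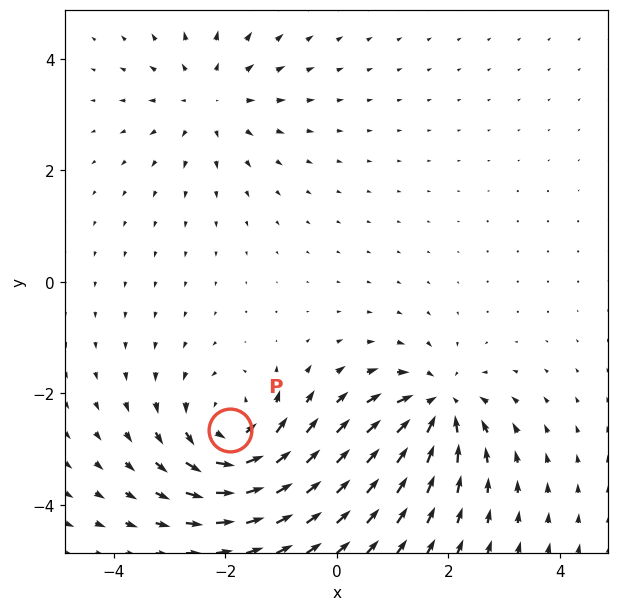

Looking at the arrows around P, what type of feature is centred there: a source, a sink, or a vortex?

vortex

At P (-1.9, -2.7) the arrows circulate counterclockwise. Divergence ≈0, curl about +5 — near-zero divergence with nonzero curl is a vortex.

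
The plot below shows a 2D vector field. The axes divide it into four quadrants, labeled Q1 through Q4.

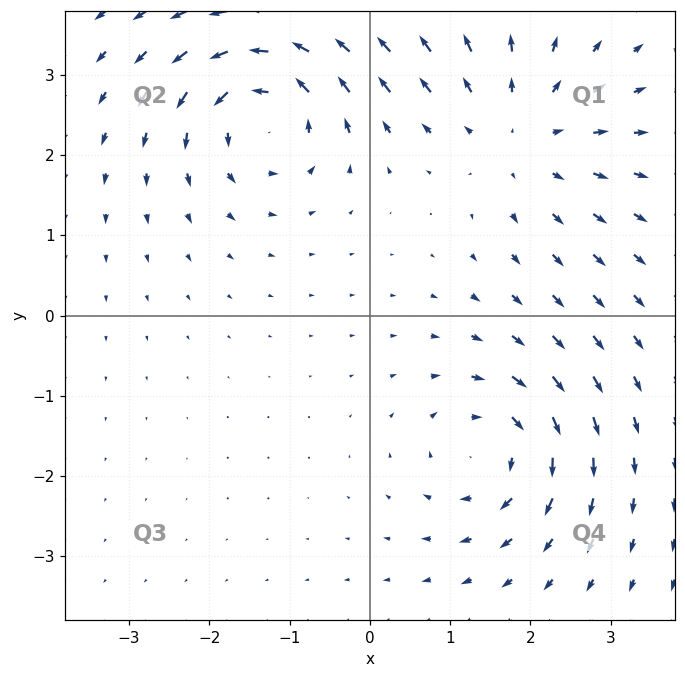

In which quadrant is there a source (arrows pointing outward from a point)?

Q1

The source sits at approximately (1.9, 2.3), which lies in quadrant Q1. The divergence there is about +3, positive as expected for a source.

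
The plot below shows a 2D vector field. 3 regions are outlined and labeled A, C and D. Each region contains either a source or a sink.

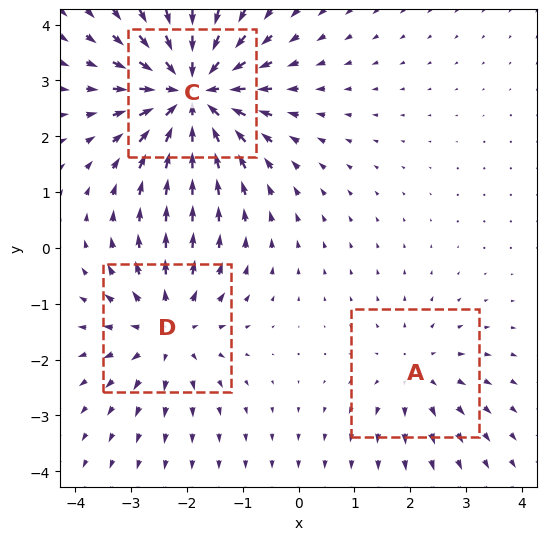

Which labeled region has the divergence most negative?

Divergence at each region's feature centre — A: about +2, C: about -5, D: about +3. Region C is most negative.

C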